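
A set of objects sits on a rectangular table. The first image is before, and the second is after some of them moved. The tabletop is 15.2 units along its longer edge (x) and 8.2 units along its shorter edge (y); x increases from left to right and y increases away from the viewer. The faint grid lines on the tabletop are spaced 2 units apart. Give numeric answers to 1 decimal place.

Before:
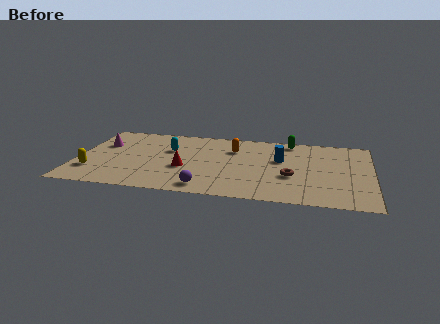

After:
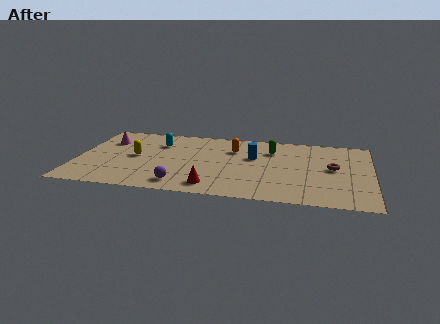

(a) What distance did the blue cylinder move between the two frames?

1.4

The blue cylinder was near (10.5, 5.0) before and (9.1, 5.1) after, so it travelled √(1.4² + 0.1²) ≈ 1.4 units.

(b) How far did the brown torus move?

2.5

From (11.1, 3.1) to (13.2, 4.4), the brown torus covered √(2.1² + 1.3²) ≈ 2.5 units.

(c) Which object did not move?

the orange capsule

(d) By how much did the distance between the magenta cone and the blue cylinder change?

-1.6

Before: roughly 9.3 units apart; after: 7.7. That's 1.6 units closer together.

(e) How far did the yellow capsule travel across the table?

2.9

The yellow capsule moved from about (0.9, 2.2) to (3.0, 4.2), a distance of √(2.1² + 2.0²) ≈ 2.9.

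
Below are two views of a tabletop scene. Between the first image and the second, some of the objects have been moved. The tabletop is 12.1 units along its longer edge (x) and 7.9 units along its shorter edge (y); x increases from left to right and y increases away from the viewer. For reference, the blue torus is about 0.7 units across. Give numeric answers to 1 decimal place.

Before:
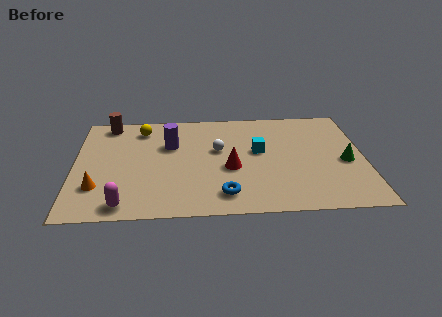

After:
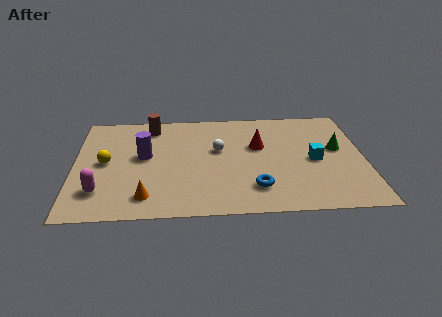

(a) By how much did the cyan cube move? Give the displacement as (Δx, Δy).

(2.3, -0.8)

From the two frames, the cyan cube sits at roughly (7.7, 4.5) before and (10.0, 3.7) after.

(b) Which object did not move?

the white sphere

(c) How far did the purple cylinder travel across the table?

1.4

From (4.0, 5.2) to (2.9, 4.4), the purple cylinder covered √(1.1² + 0.8²) ≈ 1.4 units.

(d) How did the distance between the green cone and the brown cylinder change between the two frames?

-2.4

The distance was about 10.5 in the first image and 8.1 in the second, so they moved 2.4 units closer together.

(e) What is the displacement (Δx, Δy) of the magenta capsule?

(-1.0, 1.0)

The magenta capsule was at about (2.1, 0.9) and moved to about (1.1, 1.9).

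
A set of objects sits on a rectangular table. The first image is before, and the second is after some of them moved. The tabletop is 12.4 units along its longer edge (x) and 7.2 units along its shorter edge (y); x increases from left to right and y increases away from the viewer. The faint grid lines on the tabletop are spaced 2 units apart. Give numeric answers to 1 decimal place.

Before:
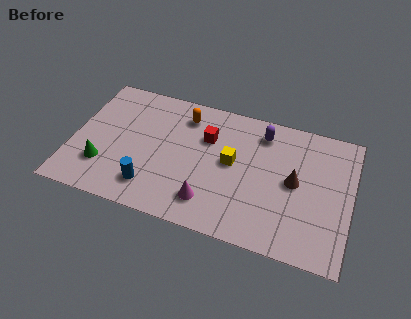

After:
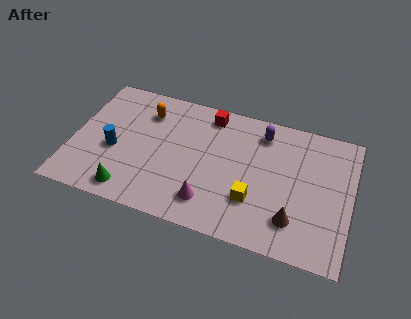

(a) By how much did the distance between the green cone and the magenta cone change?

-1.3

They were about 4.8 units apart before and 3.5 after — 1.3 units closer together.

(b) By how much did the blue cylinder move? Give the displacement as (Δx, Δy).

(-1.8, 1.5)

The blue cylinder started near (3.7, 1.5) and ended near (1.9, 3.0).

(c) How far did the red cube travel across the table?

1.3

From (5.9, 4.9) to (5.9, 6.2), the red cube covered √(0.0² + 1.3²) ≈ 1.3 units.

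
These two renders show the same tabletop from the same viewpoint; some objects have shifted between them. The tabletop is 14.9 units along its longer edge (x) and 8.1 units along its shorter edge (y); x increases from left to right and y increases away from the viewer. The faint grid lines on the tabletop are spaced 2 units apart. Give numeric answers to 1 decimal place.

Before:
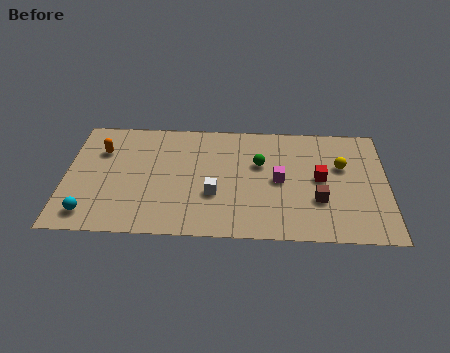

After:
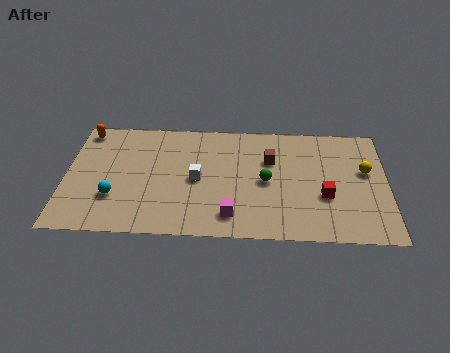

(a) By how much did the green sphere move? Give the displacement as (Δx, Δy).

(0.3, -1.2)

From the two frames, the green sphere sits at roughly (9.0, 5.1) before and (9.3, 3.9) after.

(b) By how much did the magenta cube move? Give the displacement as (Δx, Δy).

(-2.2, -2.5)

The magenta cube started near (9.9, 4.0) and ended near (7.7, 1.5).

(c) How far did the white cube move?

1.3

From (6.9, 2.9) to (6.1, 3.9), the white cube covered √(0.8² + 1.0²) ≈ 1.3 units.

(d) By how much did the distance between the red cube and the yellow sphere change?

+1.3

They were about 1.3 units apart before and 2.6 after — 1.3 units further apart.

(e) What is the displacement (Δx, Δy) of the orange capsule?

(-0.8, 1.4)

From the two frames, the orange capsule sits at roughly (1.6, 5.7) before and (0.8, 7.1) after.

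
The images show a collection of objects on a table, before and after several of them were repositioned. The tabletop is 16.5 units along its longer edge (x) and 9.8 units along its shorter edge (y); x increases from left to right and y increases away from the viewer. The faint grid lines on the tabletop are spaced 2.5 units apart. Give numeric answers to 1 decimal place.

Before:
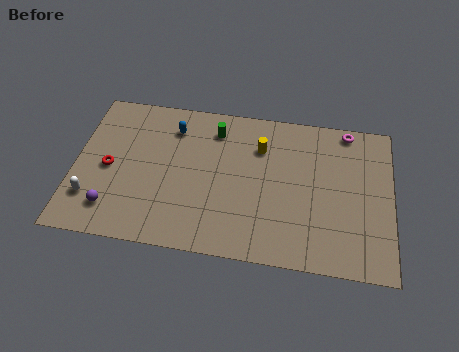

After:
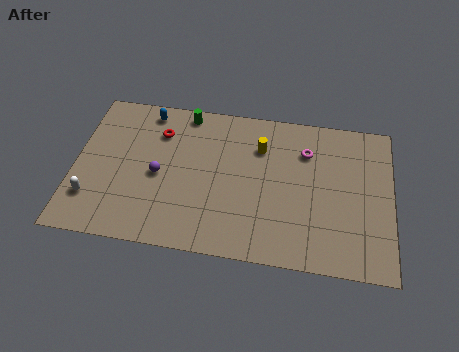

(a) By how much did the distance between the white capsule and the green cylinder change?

-0.4

They were about 8.2 units apart before and 7.8 after — 0.4 units closer together.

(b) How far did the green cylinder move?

1.8

The green cylinder moved from about (7.2, 7.9) to (5.6, 8.8), a distance of √(1.6² + 0.9²) ≈ 1.8.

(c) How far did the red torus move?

3.7

The red torus moved from about (1.8, 4.6) to (4.3, 7.3), a distance of √(2.5² + 2.7²) ≈ 3.7.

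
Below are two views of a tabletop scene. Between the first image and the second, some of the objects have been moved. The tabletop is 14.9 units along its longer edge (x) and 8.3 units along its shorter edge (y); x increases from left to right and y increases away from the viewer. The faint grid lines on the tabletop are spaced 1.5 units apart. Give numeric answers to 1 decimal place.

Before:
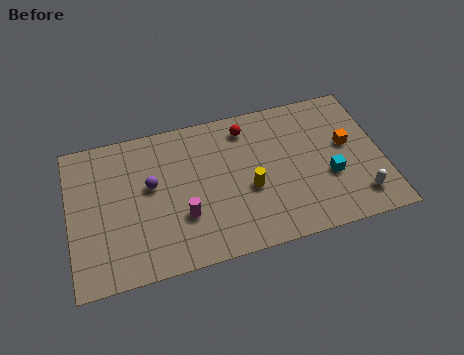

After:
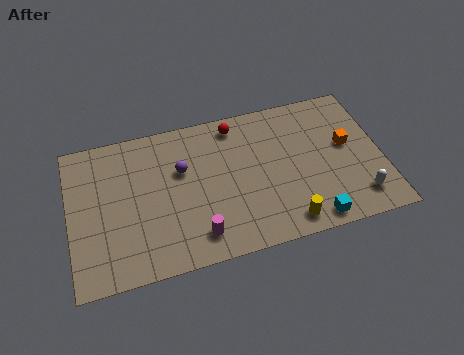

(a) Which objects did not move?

the white capsule and the orange cube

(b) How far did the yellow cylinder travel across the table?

2.8

From (8.5, 3.4) to (10.1, 1.1), the yellow cylinder covered √(1.6² + 2.3²) ≈ 2.8 units.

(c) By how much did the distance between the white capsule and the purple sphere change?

-1.2

The distance was about 10.2 in the first image and 9.0 in the second, so they moved 1.2 units closer together.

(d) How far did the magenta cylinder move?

1.3

The magenta cylinder was near (5.3, 2.7) before and (5.9, 1.5) after, so it travelled √(0.6² + 1.2²) ≈ 1.3 units.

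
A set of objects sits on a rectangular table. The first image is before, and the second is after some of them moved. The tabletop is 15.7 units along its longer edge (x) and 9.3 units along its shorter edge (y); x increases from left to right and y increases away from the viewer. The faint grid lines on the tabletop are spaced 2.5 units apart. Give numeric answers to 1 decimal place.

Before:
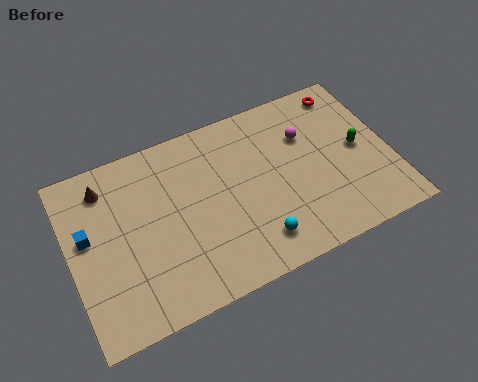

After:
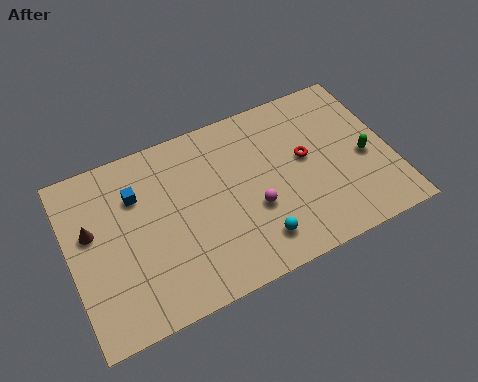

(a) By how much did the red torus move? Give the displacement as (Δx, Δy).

(-2.5, -2.9)

The red torus was at about (14.1, 8.1) and moved to about (11.6, 5.2).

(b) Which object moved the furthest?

the magenta sphere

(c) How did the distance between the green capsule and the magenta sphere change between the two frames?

+2.7

They were about 2.9 units apart before and 5.6 after — 2.7 units further apart.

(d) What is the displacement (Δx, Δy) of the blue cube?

(2.5, 1.2)

The blue cube started near (0.9, 5.4) and ended near (3.4, 6.6).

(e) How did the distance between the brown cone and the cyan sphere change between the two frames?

-0.4

They were about 8.9 units apart before and 8.5 after — 0.4 units closer together.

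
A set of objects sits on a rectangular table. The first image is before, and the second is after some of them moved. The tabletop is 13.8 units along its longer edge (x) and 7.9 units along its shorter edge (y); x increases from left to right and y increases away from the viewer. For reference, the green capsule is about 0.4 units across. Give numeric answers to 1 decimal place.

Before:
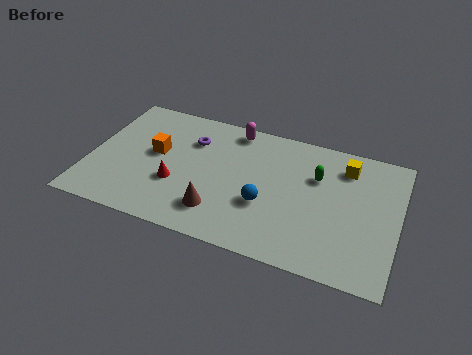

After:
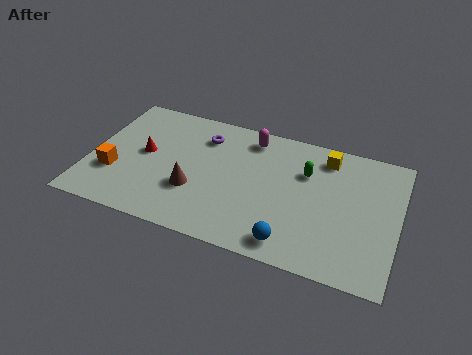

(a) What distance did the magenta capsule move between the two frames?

0.9

From (6.2, 7.0) to (7.0, 6.7), the magenta capsule covered √(0.8² + 0.3²) ≈ 0.9 units.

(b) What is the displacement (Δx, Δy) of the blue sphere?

(1.3, -1.8)

From the two frames, the blue sphere sits at roughly (8.0, 2.9) before and (9.3, 1.1) after.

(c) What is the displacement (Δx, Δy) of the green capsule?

(-0.5, 0.1)

The green capsule started near (10.1, 5.3) and ended near (9.6, 5.4).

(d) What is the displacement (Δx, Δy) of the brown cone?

(-1.2, 0.9)

The brown cone started near (6.0, 1.8) and ended near (4.8, 2.7).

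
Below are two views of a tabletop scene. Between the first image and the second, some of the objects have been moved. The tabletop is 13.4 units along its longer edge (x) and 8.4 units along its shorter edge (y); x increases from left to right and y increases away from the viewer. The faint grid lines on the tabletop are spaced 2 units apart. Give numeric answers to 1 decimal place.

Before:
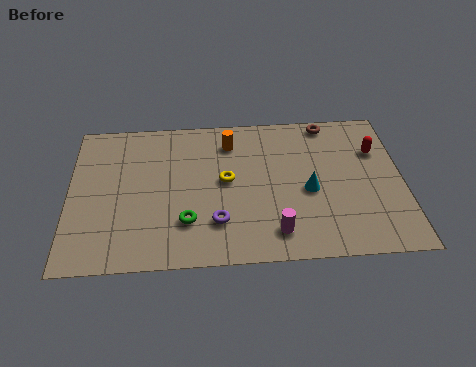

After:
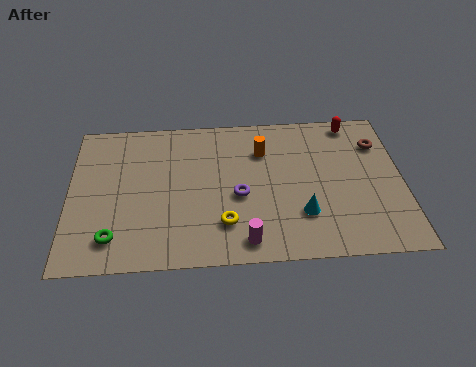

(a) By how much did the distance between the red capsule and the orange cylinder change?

-2.0

They were about 6.0 units apart before and 4.0 after — 2.0 units closer together.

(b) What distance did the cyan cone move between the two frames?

1.3

The cyan cone moved from about (9.6, 3.7) to (9.3, 2.4), a distance of √(0.3² + 1.3²) ≈ 1.3.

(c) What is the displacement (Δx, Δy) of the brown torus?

(2.0, -1.4)

From the two frames, the brown torus sits at roughly (10.5, 7.6) before and (12.5, 6.2) after.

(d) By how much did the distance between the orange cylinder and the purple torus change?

-1.8

Before: roughly 4.5 units apart; after: 2.7. That's 1.8 units closer together.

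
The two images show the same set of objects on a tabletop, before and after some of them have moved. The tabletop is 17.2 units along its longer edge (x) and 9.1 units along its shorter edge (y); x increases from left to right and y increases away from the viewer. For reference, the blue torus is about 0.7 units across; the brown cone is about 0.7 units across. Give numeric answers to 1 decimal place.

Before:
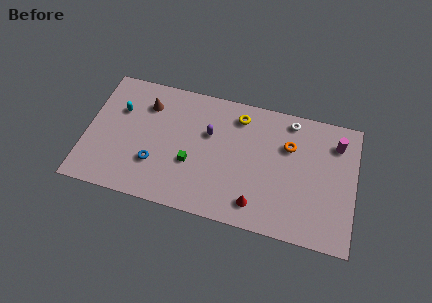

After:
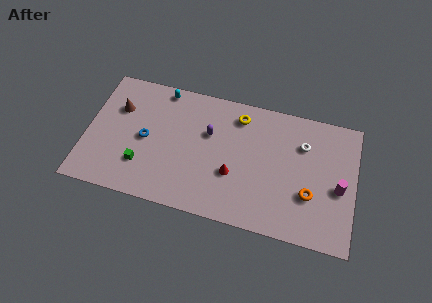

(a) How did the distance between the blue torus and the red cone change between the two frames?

-0.9

The distance was about 6.7 in the first image and 5.8 in the second, so they moved 0.9 units closer together.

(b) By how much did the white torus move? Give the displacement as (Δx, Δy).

(0.9, -1.5)

The white torus was at about (12.9, 8.0) and moved to about (13.8, 6.5).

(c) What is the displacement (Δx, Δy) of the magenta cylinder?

(0.3, -3.1)

The magenta cylinder started near (15.9, 7.1) and ended near (16.2, 4.0).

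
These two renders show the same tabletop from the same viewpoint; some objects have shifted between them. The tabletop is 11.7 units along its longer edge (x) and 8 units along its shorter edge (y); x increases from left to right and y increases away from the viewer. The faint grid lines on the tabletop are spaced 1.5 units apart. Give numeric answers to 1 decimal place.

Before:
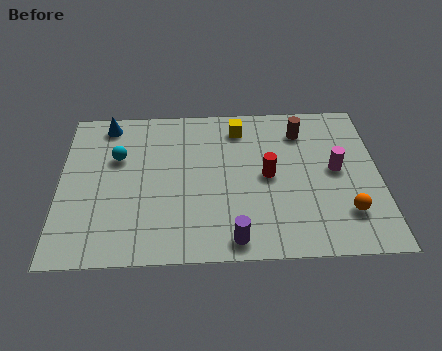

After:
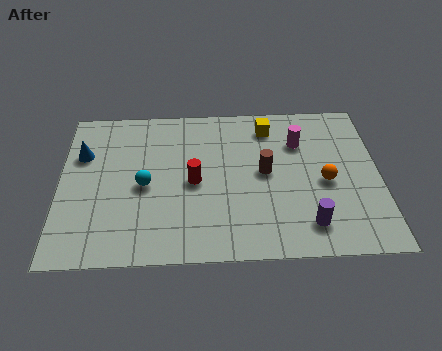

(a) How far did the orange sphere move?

1.7

From (10.4, 2.0) to (9.7, 3.6), the orange sphere covered √(0.7² + 1.6²) ≈ 1.7 units.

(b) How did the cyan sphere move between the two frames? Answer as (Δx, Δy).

(1.0, -1.5)

The cyan sphere was at about (2.1, 5.2) and moved to about (3.1, 3.7).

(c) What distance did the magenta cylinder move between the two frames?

2.0

The magenta cylinder was near (10.1, 4.2) before and (8.8, 5.7) after, so it travelled √(1.3² + 1.5²) ≈ 2.0 units.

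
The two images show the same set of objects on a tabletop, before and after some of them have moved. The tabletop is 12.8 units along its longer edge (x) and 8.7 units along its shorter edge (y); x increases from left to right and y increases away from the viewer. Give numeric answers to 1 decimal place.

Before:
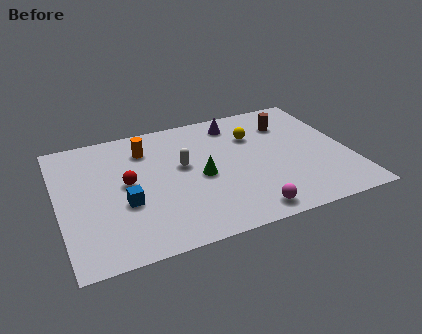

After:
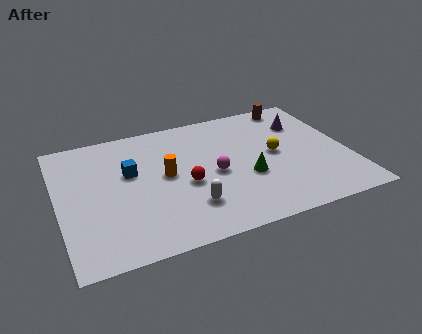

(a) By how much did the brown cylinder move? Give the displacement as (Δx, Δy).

(0.5, 1.3)

The brown cylinder started near (10.4, 6.5) and ended near (10.9, 7.8).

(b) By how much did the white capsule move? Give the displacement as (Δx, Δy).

(0.0, -2.8)

The white capsule started near (5.5, 5.0) and ended near (5.5, 2.2).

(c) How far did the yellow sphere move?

1.8

The yellow sphere moved from about (8.8, 6.1) to (9.6, 4.5), a distance of √(0.8² + 1.6²) ≈ 1.8.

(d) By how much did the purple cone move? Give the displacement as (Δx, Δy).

(3.0, -1.0)

The purple cone started near (8.1, 7.3) and ended near (11.1, 6.3).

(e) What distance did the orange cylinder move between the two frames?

2.2

The orange cylinder moved from about (4.0, 6.7) to (4.7, 4.6), a distance of √(0.7² + 2.1²) ≈ 2.2.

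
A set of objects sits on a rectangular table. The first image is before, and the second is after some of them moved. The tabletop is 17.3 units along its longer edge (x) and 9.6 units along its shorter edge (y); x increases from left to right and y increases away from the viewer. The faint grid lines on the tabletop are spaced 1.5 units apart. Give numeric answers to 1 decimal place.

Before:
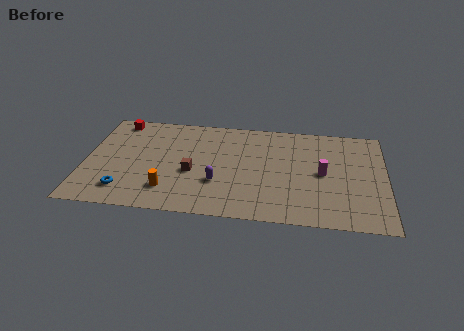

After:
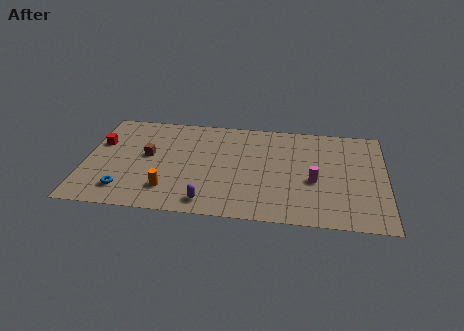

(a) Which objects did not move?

the blue torus and the orange cylinder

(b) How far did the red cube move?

2.5

The red cube was near (1.7, 8.5) before and (0.8, 6.2) after, so it travelled √(0.9² + 2.3²) ≈ 2.5 units.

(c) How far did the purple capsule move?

2.0

From (7.7, 3.2) to (7.2, 1.3), the purple capsule covered √(0.5² + 1.9²) ≈ 2.0 units.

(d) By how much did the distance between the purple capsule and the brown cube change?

+3.7

They were about 1.7 units apart before and 5.4 after — 3.7 units further apart.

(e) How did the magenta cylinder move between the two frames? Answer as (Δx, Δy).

(-0.5, -0.8)

The magenta cylinder started near (13.7, 4.8) and ended near (13.2, 4.0).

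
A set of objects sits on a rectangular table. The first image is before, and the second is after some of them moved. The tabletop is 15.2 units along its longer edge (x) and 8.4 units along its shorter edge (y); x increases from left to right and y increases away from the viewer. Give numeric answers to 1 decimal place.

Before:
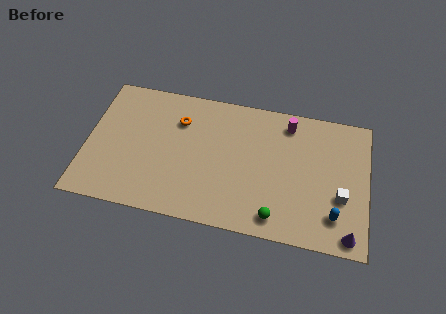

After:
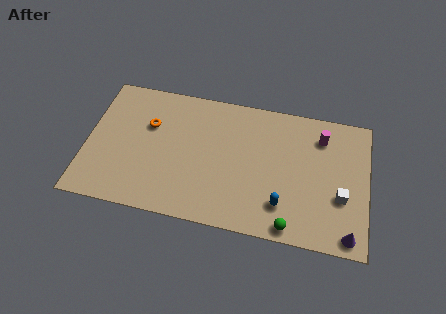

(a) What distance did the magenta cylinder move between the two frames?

1.9

The magenta cylinder was near (10.8, 7.1) before and (12.6, 6.6) after, so it travelled √(1.8² + 0.5²) ≈ 1.9 units.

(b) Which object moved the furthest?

the blue capsule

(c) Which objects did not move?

the purple cone and the white cube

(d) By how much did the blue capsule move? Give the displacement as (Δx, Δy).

(-2.8, 0.1)

From the two frames, the blue capsule sits at roughly (13.5, 1.9) before and (10.7, 2.0) after.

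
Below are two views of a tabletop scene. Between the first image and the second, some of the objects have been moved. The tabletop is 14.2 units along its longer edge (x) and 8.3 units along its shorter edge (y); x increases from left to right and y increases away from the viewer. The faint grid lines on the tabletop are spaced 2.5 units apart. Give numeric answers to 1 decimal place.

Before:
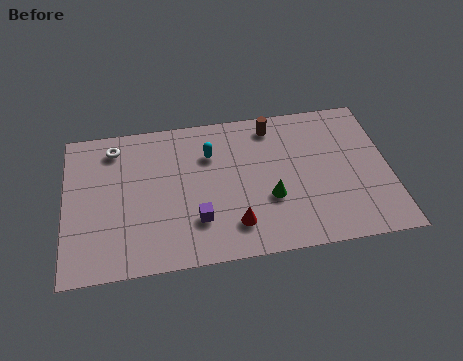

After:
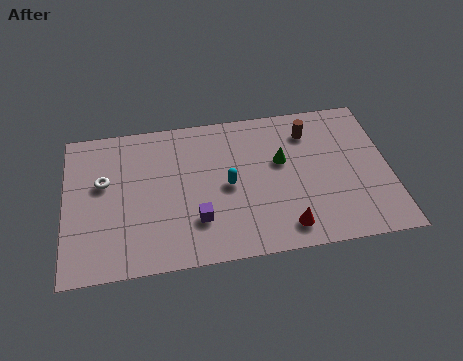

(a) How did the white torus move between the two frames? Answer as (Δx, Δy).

(-0.5, -1.9)

The white torus started near (2.2, 6.9) and ended near (1.7, 5.0).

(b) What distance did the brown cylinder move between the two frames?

1.7

The brown cylinder moved from about (9.2, 7.1) to (10.8, 6.5), a distance of √(1.6² + 0.6²) ≈ 1.7.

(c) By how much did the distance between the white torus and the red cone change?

+1.4

Before: roughly 7.2 units apart; after: 8.6. That's 1.4 units further apart.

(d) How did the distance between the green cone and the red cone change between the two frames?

+1.7

Before: roughly 2.0 units apart; after: 3.7. That's 1.7 units further apart.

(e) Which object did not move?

the purple cube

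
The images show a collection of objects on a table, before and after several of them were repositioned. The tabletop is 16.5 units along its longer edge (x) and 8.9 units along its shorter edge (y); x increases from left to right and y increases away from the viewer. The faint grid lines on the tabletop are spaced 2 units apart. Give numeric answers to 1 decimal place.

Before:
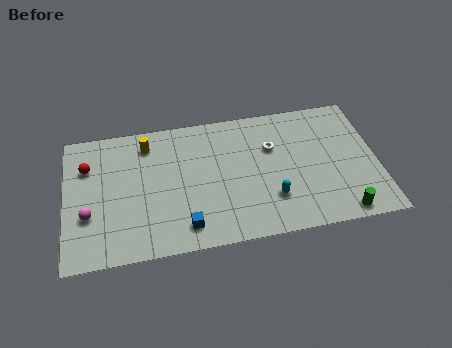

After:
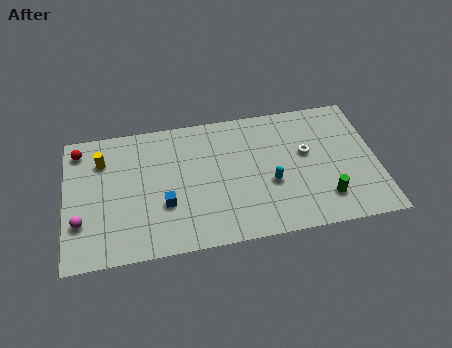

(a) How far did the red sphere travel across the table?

1.3

The red sphere moved from about (1.2, 6.3) to (0.8, 7.5), a distance of √(0.4² + 1.2²) ≈ 1.3.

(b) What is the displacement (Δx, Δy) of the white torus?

(1.8, -0.7)

The white torus was at about (11.0, 5.9) and moved to about (12.8, 5.2).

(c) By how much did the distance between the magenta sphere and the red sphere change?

+1.6

The distance was about 3.2 in the first image and 4.8 in the second, so they moved 1.6 units further apart.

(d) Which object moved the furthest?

the yellow cylinder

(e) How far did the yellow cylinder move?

2.5

From (4.4, 7.3) to (2.0, 6.6), the yellow cylinder covered √(2.4² + 0.7²) ≈ 2.5 units.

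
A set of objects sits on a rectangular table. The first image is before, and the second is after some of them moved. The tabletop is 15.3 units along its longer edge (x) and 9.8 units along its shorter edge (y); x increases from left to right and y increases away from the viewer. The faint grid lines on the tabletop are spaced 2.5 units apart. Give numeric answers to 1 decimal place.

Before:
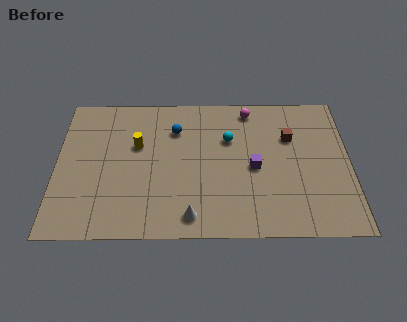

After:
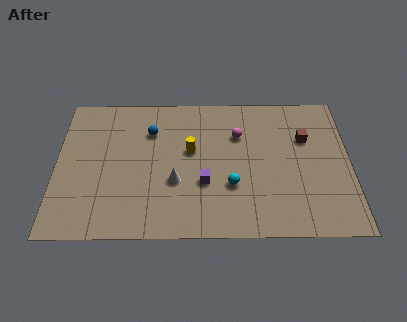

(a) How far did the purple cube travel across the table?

2.8

From (10.3, 4.5) to (7.7, 3.5), the purple cube covered √(2.6² + 1.0²) ≈ 2.8 units.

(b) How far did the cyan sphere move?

3.2

The cyan sphere moved from about (9.0, 6.5) to (9.1, 3.3), a distance of √(0.1² + 3.2²) ≈ 3.2.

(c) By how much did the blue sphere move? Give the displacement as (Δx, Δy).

(-1.3, -0.1)

The blue sphere was at about (6.2, 7.2) and moved to about (4.9, 7.1).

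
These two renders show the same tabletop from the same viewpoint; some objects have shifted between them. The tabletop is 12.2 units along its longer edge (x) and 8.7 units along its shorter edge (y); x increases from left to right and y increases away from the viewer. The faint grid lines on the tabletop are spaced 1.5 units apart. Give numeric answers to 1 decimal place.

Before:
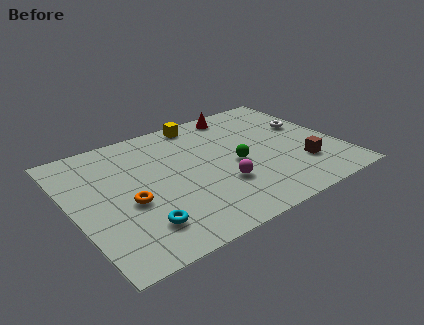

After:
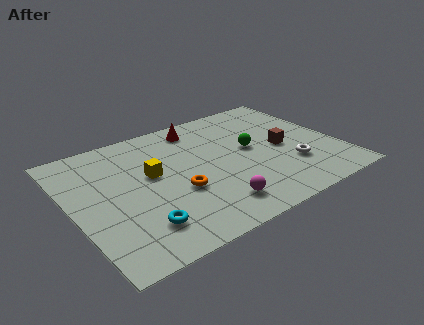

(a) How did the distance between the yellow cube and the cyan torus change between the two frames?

-3.8

The distance was about 7.1 in the first image and 3.3 in the second, so they moved 3.8 units closer together.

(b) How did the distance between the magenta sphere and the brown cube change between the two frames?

+0.8

The distance was about 3.7 in the first image and 4.5 in the second, so they moved 0.8 units further apart.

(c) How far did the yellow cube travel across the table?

4.0

The yellow cube was near (6.5, 7.8) before and (3.7, 5.0) after, so it travelled √(2.8² + 2.8²) ≈ 4.0 units.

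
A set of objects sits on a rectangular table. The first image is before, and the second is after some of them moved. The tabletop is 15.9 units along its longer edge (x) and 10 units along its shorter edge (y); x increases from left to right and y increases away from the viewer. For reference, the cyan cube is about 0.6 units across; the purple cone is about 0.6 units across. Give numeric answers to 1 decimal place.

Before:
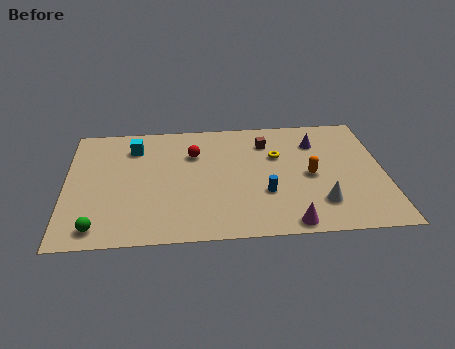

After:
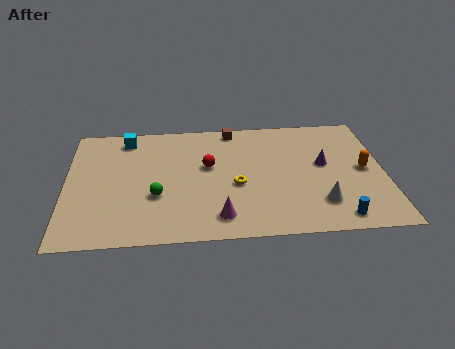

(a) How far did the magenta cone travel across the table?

3.5

From (11.0, 0.9) to (7.6, 1.7), the magenta cone covered √(3.4² + 0.8²) ≈ 3.5 units.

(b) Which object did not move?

the white cone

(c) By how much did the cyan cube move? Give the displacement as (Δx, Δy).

(-0.4, 0.8)

The cyan cube started near (3.4, 7.8) and ended near (3.0, 8.6).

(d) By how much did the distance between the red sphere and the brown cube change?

-0.4

The distance was about 3.8 in the first image and 3.4 in the second, so they moved 0.4 units closer together.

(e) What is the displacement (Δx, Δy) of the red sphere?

(0.7, -1.1)

The red sphere was at about (6.4, 7.0) and moved to about (7.1, 5.9).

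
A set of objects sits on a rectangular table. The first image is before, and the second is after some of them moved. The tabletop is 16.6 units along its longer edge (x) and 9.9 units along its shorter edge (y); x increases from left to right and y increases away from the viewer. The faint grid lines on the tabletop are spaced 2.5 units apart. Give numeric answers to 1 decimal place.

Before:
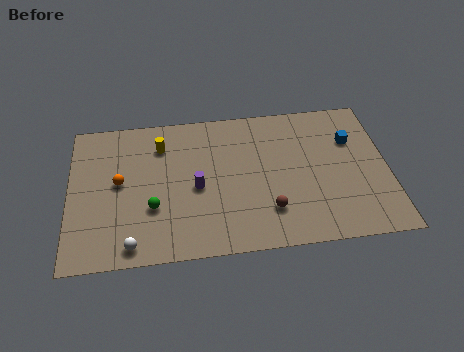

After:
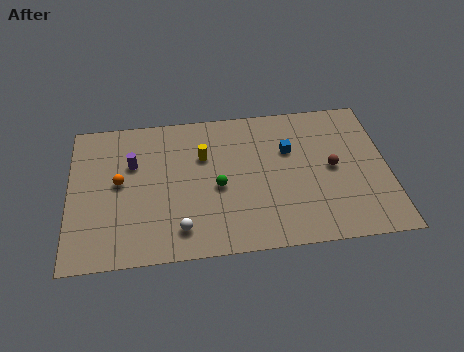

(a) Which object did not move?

the orange sphere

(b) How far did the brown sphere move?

4.2

The brown sphere was near (10.3, 2.5) before and (13.7, 5.0) after, so it travelled √(3.4² + 2.5²) ≈ 4.2 units.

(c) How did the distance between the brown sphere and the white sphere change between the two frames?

+1.4

They were about 7.2 units apart before and 8.6 after — 1.4 units further apart.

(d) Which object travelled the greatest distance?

the brown sphere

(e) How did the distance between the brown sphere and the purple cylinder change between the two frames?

+6.3

Before: roughly 4.2 units apart; after: 10.5. That's 6.3 units further apart.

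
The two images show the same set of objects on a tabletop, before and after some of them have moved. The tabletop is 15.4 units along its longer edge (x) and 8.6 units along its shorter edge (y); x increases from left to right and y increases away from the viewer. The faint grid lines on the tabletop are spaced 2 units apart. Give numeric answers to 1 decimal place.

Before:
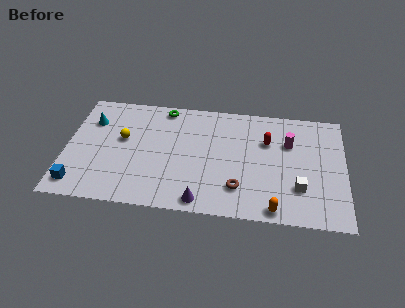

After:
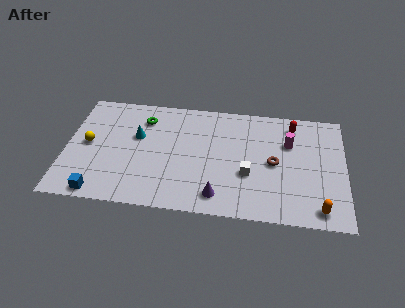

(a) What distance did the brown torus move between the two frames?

2.8

The brown torus was near (9.6, 2.1) before and (11.5, 4.2) after, so it travelled √(1.9² + 2.1²) ≈ 2.8 units.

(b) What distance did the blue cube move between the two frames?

1.3

From (0.8, 1.3) to (2.0, 0.8), the blue cube covered √(1.2² + 0.5²) ≈ 1.3 units.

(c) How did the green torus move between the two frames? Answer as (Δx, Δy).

(-1.1, -1.0)

From the two frames, the green torus sits at roughly (5.3, 7.7) before and (4.2, 6.7) after.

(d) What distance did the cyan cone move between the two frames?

2.8

The cyan cone moved from about (1.3, 6.2) to (3.9, 5.3), a distance of √(2.6² + 0.9²) ≈ 2.8.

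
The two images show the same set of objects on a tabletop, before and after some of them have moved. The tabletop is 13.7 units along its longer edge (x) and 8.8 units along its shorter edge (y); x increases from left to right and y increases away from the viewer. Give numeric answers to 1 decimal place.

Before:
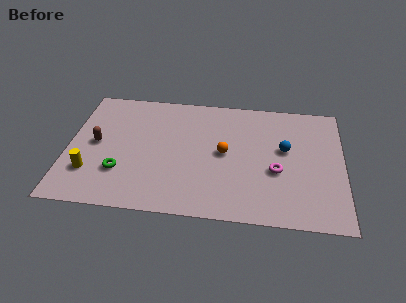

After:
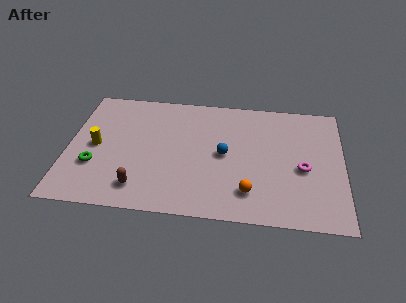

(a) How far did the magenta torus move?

1.3

From (10.4, 3.5) to (11.7, 3.8), the magenta torus covered √(1.3² + 0.3²) ≈ 1.3 units.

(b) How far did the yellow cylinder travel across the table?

1.9

The yellow cylinder moved from about (1.2, 2.4) to (1.4, 4.3), a distance of √(0.2² + 1.9²) ≈ 1.9.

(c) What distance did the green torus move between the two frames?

1.3

The green torus was near (2.7, 2.6) before and (1.4, 2.9) after, so it travelled √(1.3² + 0.3²) ≈ 1.3 units.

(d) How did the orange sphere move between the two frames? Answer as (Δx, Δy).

(1.3, -2.6)

From the two frames, the orange sphere sits at roughly (7.8, 4.5) before and (9.1, 1.9) after.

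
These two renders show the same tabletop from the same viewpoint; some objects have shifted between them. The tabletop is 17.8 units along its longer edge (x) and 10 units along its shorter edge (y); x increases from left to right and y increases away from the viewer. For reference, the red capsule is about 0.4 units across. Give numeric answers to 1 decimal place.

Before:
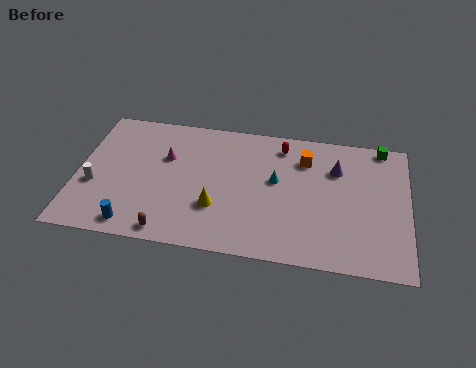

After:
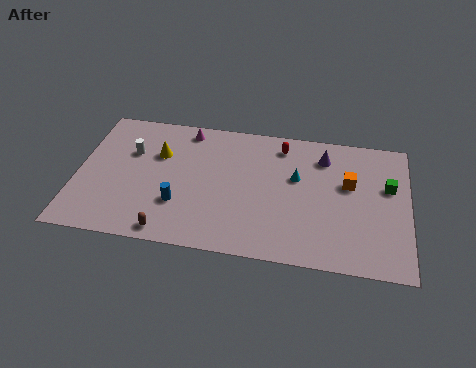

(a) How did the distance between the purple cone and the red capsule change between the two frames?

-0.9

They were about 3.3 units apart before and 2.4 after — 0.9 units closer together.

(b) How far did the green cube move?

3.0

The green cube was near (16.3, 9.2) before and (16.7, 6.2) after, so it travelled √(0.4² + 3.0²) ≈ 3.0 units.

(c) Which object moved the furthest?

the yellow cone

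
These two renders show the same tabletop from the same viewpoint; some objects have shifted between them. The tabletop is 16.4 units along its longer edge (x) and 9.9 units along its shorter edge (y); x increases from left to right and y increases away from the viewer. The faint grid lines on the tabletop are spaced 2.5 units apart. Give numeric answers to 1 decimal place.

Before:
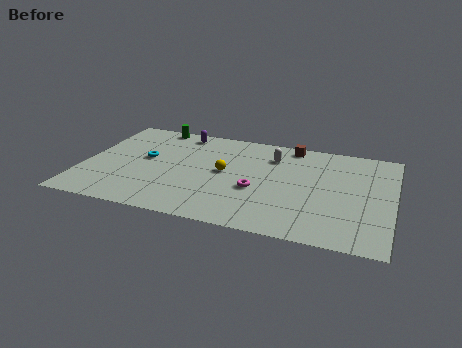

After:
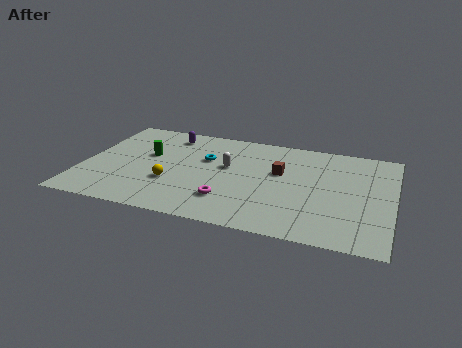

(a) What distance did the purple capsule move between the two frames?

0.7

The purple capsule was near (4.8, 8.7) before and (4.2, 8.3) after, so it travelled √(0.6² + 0.4²) ≈ 0.7 units.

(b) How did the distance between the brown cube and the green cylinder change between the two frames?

-0.4

They were about 7.5 units apart before and 7.1 after — 0.4 units closer together.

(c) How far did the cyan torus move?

3.3

The cyan torus moved from about (3.2, 5.5) to (6.4, 6.3), a distance of √(3.2² + 0.8²) ≈ 3.3.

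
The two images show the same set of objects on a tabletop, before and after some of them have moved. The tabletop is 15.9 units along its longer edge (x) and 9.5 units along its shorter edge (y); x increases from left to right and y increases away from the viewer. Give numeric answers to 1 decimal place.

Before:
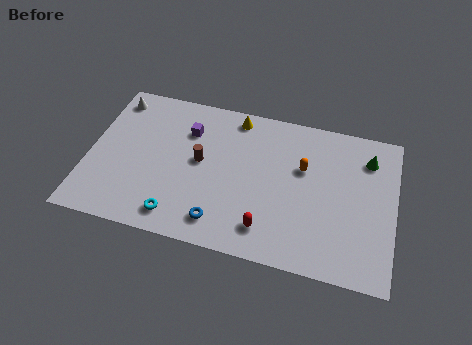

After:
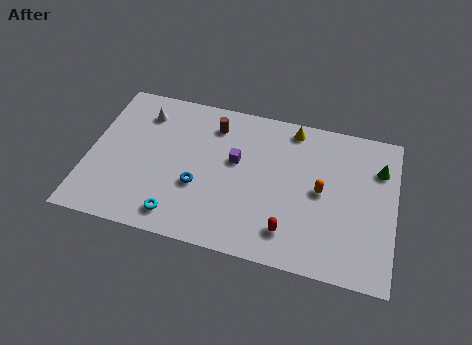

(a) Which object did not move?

the cyan torus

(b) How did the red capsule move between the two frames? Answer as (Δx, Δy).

(1.1, 0.1)

The red capsule started near (9.5, 1.8) and ended near (10.6, 1.9).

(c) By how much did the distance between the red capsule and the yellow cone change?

-0.4

Before: roughly 6.9 units apart; after: 6.5. That's 0.4 units closer together.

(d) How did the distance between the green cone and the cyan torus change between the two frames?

+0.3

They were about 11.2 units apart before and 11.5 after — 0.3 units further apart.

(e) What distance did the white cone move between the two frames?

1.7

From (1.0, 8.1) to (2.6, 7.5), the white cone covered √(1.6² + 0.6²) ≈ 1.7 units.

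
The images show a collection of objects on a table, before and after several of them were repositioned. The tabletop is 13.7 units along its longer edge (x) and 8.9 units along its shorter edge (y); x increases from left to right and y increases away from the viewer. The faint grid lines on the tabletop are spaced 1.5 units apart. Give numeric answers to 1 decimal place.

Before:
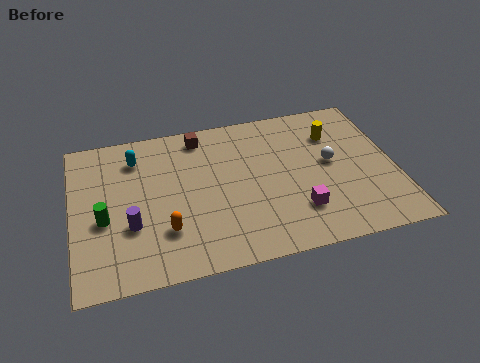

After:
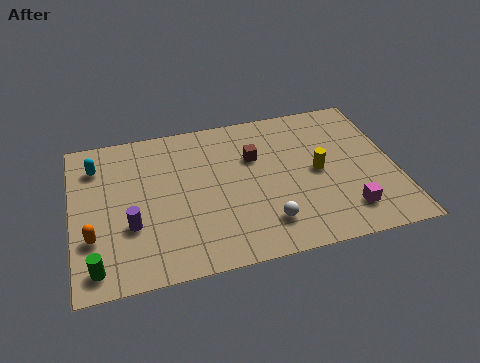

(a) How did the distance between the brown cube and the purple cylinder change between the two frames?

+0.5

They were about 5.6 units apart before and 6.1 after — 0.5 units further apart.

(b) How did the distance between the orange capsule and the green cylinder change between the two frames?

-1.2

The distance was about 2.8 in the first image and 1.6 in the second, so they moved 1.2 units closer together.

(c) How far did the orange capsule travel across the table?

3.0

From (3.8, 2.5) to (0.8, 2.8), the orange capsule covered √(3.0² + 0.3²) ≈ 3.0 units.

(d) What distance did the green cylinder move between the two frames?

2.5

The green cylinder was near (1.3, 3.7) before and (0.9, 1.2) after, so it travelled √(0.4² + 2.5²) ≈ 2.5 units.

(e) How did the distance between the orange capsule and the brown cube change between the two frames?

+2.2

They were about 5.5 units apart before and 7.7 after — 2.2 units further apart.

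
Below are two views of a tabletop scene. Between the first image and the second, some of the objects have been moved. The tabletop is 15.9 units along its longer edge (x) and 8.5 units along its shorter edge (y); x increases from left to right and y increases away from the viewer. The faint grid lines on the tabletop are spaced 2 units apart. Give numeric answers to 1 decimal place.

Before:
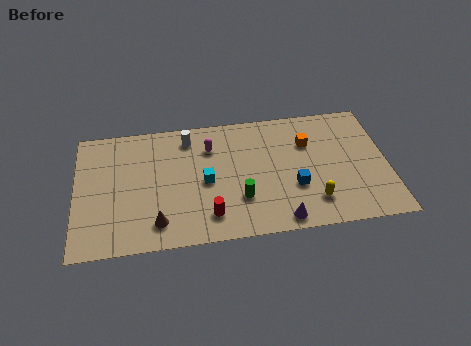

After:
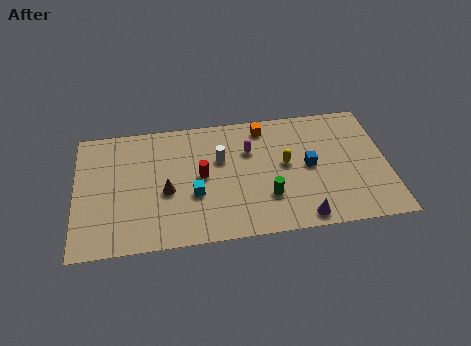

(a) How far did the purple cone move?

1.1

The purple cone was near (10.3, 0.9) before and (11.4, 0.9) after, so it travelled √(1.1² + 0.0²) ≈ 1.1 units.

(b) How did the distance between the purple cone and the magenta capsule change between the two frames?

-0.9

The distance was about 6.4 in the first image and 5.5 in the second, so they moved 0.9 units closer together.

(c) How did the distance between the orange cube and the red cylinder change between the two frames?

-2.3

They were about 6.7 units apart before and 4.4 after — 2.3 units closer together.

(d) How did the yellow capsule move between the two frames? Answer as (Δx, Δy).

(-1.3, 2.7)

The yellow capsule was at about (12.0, 1.9) and moved to about (10.7, 4.6).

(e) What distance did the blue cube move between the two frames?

1.5

The blue cube was near (11.1, 3.0) before and (11.9, 4.3) after, so it travelled √(0.8² + 1.3²) ≈ 1.5 units.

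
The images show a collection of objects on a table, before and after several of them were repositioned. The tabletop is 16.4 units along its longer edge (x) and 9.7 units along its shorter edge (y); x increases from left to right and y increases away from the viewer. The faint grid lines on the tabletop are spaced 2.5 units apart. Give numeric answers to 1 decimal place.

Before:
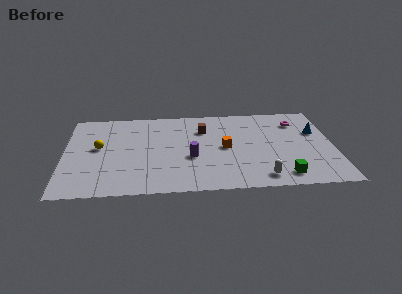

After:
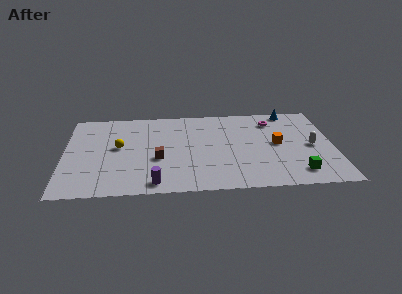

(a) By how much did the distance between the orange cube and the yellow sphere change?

+2.0

They were about 7.7 units apart before and 9.7 after — 2.0 units further apart.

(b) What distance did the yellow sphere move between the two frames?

1.2

The yellow sphere moved from about (2.1, 5.3) to (3.3, 5.3), a distance of √(1.2² + 0.0²) ≈ 1.2.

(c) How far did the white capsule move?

4.6

The white capsule was near (11.9, 1.3) before and (15.1, 4.6) after, so it travelled √(3.2² + 3.3²) ≈ 4.6 units.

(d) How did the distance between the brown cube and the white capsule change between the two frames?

+2.8

Before: roughly 6.6 units apart; after: 9.4. That's 2.8 units further apart.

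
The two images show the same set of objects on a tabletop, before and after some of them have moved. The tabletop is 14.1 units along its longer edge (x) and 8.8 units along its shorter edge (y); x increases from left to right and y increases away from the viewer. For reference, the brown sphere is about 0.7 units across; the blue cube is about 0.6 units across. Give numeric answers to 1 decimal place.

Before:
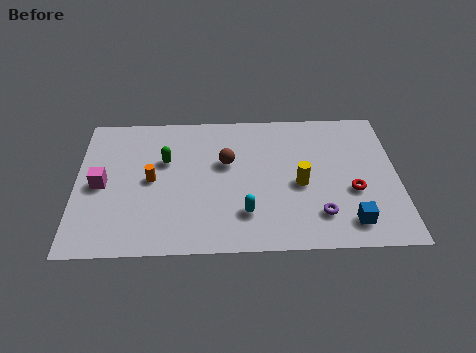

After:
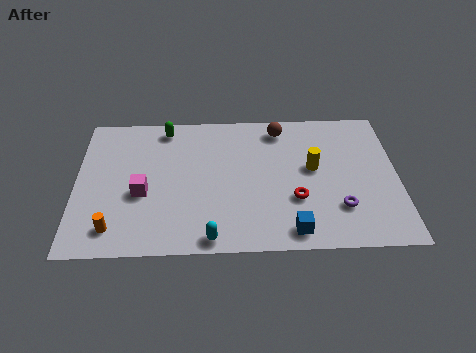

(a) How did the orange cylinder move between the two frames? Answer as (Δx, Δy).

(-1.6, -2.9)

The orange cylinder started near (3.3, 4.4) and ended near (1.7, 1.5).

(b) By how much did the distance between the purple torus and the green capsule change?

+1.7

The distance was about 7.6 in the first image and 9.3 in the second, so they moved 1.7 units further apart.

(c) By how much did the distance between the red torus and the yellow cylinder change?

-0.3

Before: roughly 2.4 units apart; after: 2.1. That's 0.3 units closer together.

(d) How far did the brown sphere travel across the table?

3.2

The brown sphere was near (6.6, 5.4) before and (9.0, 7.5) after, so it travelled √(2.4² + 2.1²) ≈ 3.2 units.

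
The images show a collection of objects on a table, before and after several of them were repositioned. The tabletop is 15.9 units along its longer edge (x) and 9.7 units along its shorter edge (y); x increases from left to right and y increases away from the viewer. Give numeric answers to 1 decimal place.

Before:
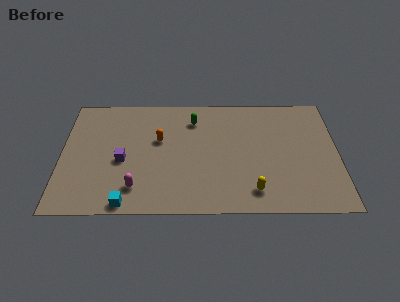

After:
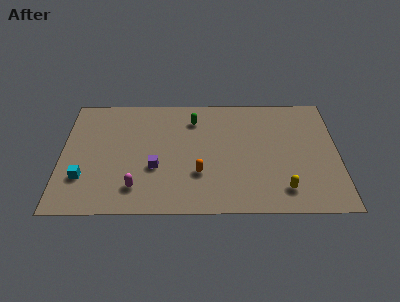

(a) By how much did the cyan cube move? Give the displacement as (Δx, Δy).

(-2.5, 2.0)

The cyan cube was at about (3.8, 0.8) and moved to about (1.3, 2.8).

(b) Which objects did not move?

the green capsule and the magenta capsule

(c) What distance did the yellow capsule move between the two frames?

1.7

From (11.0, 1.7) to (12.7, 1.8), the yellow capsule covered √(1.7² + 0.1²) ≈ 1.7 units.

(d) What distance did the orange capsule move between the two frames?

3.6

The orange capsule moved from about (5.6, 5.9) to (7.9, 3.1), a distance of √(2.3² + 2.8²) ≈ 3.6.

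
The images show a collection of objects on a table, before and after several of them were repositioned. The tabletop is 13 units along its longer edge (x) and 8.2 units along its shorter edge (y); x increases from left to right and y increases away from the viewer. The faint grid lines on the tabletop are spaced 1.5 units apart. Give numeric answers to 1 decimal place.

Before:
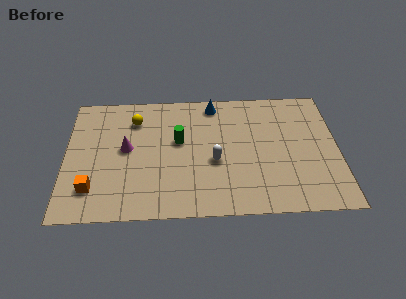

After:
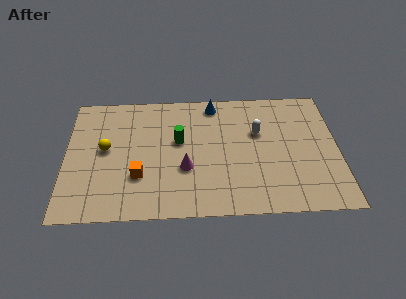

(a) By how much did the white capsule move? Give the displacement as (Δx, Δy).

(2.1, 1.8)

The white capsule was at about (7.1, 3.4) and moved to about (9.2, 5.2).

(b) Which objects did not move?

the green cylinder and the blue cone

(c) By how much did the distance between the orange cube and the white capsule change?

+0.3

They were about 6.0 units apart before and 6.3 after — 0.3 units further apart.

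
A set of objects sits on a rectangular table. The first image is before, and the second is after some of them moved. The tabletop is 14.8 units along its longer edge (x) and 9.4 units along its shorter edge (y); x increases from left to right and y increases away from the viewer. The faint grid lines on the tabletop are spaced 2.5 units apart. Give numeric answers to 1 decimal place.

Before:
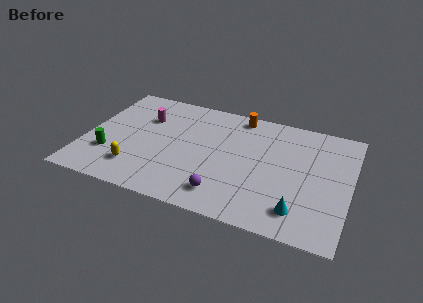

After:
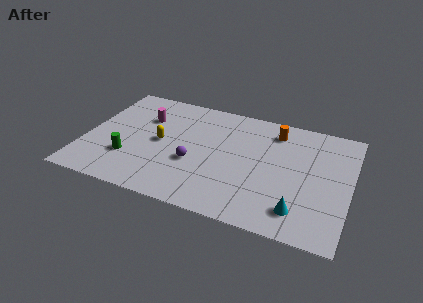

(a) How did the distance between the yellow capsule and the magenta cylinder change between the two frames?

-2.3

They were about 4.4 units apart before and 2.1 after — 2.3 units closer together.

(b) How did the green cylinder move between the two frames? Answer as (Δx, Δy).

(1.1, 0.0)

From the two frames, the green cylinder sits at roughly (1.5, 2.8) before and (2.6, 2.8) after.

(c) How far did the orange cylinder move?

2.2

The orange cylinder moved from about (8.3, 8.4) to (10.4, 7.7), a distance of √(2.1² + 0.7²) ≈ 2.2.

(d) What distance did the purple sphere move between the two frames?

2.7

The purple sphere was near (8.1, 1.7) before and (6.2, 3.6) after, so it travelled √(1.9² + 1.9²) ≈ 2.7 units.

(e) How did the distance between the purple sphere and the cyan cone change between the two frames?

+2.2

The distance was about 4.1 in the first image and 6.3 in the second, so they moved 2.2 units further apart.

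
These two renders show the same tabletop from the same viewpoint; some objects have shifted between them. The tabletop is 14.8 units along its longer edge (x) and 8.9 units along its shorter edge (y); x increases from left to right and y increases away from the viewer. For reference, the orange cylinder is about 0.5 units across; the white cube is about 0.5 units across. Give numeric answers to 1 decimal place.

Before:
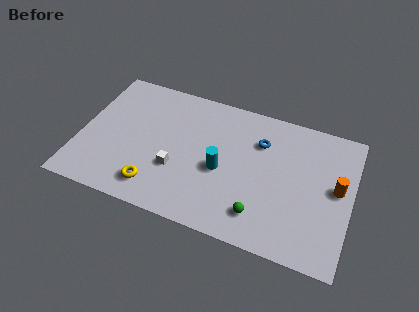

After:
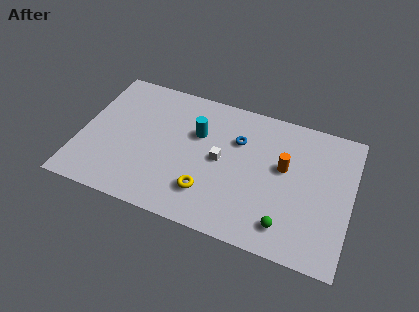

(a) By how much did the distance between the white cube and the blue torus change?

-3.6

Before: roughly 5.4 units apart; after: 1.8. That's 3.6 units closer together.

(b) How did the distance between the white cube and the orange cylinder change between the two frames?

-5.3

The distance was about 8.8 in the first image and 3.5 in the second, so they moved 5.3 units closer together.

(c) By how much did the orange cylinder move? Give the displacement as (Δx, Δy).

(-2.9, 0.4)

The orange cylinder was at about (14.0, 4.8) and moved to about (11.1, 5.2).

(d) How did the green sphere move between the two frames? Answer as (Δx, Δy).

(1.4, -0.2)

From the two frames, the green sphere sits at roughly (10.1, 1.8) before and (11.5, 1.6) after.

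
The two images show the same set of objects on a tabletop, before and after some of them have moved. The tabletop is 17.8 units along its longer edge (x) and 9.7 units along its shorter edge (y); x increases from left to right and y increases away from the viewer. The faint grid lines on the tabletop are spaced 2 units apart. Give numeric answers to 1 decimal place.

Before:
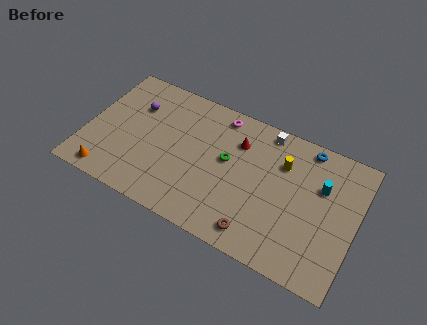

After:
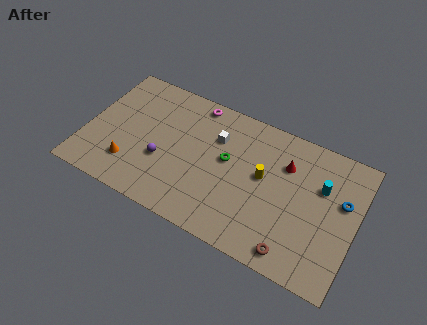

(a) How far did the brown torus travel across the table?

2.4

The brown torus moved from about (11.8, 1.4) to (14.2, 1.2), a distance of √(2.4² + 0.2²) ≈ 2.4.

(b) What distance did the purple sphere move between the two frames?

3.9

The purple sphere was near (2.9, 6.8) before and (5.2, 3.6) after, so it travelled √(2.3² + 3.2²) ≈ 3.9 units.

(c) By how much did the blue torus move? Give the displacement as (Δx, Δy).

(2.6, -2.7)

From the two frames, the blue torus sits at roughly (14.2, 8.7) before and (16.8, 6.0) after.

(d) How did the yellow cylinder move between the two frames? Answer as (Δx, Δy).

(-1.1, -1.5)

From the two frames, the yellow cylinder sits at roughly (12.8, 6.9) before and (11.7, 5.4) after.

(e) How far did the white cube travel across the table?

3.6

The white cube was near (11.5, 8.7) before and (8.4, 6.8) after, so it travelled √(3.1² + 1.9²) ≈ 3.6 units.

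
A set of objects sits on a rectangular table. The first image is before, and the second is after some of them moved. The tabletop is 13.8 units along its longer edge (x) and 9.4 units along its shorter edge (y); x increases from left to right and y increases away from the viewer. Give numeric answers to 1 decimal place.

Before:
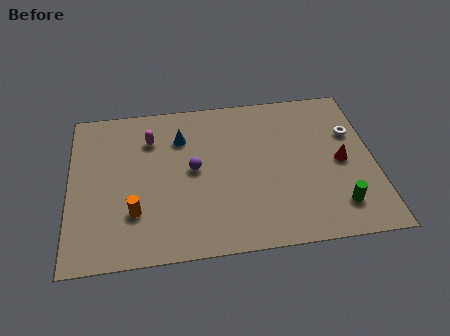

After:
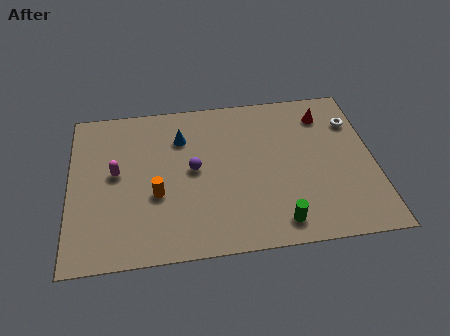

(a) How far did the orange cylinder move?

1.3

From (2.9, 2.7) to (3.9, 3.6), the orange cylinder covered √(1.0² + 0.9²) ≈ 1.3 units.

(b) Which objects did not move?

the purple sphere and the blue cone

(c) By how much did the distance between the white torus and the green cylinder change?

+2.3

Before: roughly 4.4 units apart; after: 6.7. That's 2.3 units further apart.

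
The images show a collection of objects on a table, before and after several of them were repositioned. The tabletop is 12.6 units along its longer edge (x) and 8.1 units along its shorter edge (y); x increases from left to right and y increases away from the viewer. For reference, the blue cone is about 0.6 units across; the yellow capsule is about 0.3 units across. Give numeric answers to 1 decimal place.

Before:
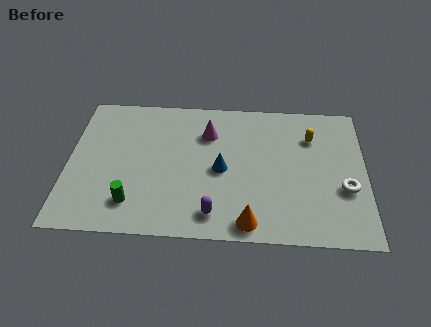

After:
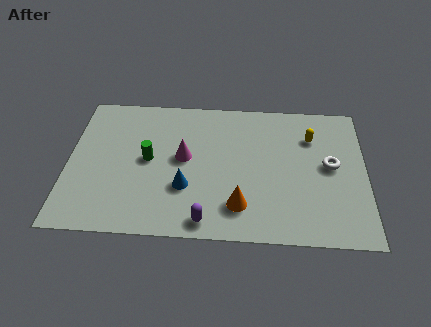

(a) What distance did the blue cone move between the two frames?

1.9

The blue cone moved from about (6.5, 3.8) to (5.0, 2.7), a distance of √(1.5² + 1.1²) ≈ 1.9.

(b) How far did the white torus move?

1.4

The white torus was near (11.7, 3.0) before and (11.1, 4.3) after, so it travelled √(0.6² + 1.3²) ≈ 1.4 units.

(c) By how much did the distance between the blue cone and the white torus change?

+1.0

Before: roughly 5.3 units apart; after: 6.3. That's 1.0 units further apart.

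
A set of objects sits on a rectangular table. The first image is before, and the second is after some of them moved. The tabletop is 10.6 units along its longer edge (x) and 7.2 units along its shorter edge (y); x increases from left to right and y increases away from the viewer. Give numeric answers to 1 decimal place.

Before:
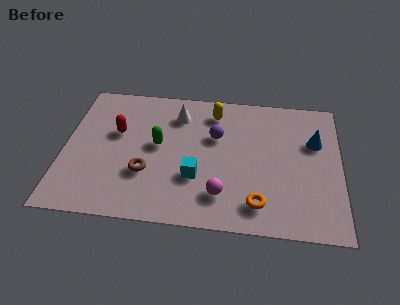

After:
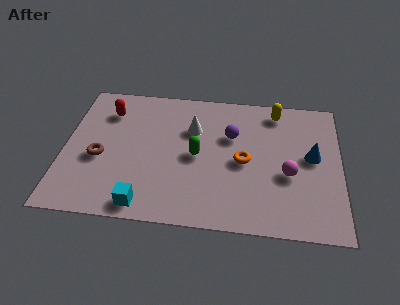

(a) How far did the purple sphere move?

0.6

The purple sphere was near (5.8, 4.6) before and (6.4, 4.7) after, so it travelled √(0.6² + 0.1²) ≈ 0.6 units.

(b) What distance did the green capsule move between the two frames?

1.6

From (3.6, 3.9) to (5.1, 3.5), the green capsule covered √(1.5² + 0.4²) ≈ 1.6 units.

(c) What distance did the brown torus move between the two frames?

1.9

From (3.2, 2.4) to (1.4, 3.0), the brown torus covered √(1.8² + 0.6²) ≈ 1.9 units.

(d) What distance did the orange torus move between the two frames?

2.2

The orange torus was near (7.5, 1.3) before and (6.9, 3.4) after, so it travelled √(0.6² + 2.1²) ≈ 2.2 units.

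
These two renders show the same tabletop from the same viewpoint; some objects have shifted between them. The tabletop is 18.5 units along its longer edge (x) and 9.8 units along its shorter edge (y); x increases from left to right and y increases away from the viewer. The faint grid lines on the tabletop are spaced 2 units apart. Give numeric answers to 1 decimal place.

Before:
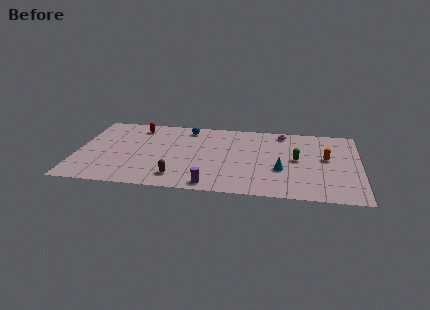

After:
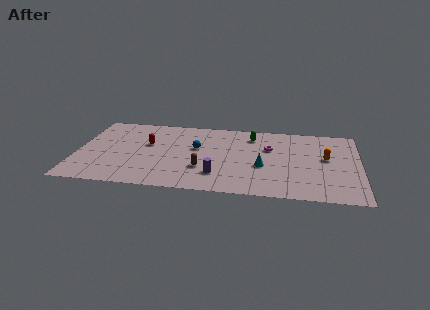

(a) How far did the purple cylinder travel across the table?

1.5

The purple cylinder was near (8.9, 1.0) before and (9.3, 2.4) after, so it travelled √(0.4² + 1.4²) ≈ 1.5 units.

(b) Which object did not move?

the orange capsule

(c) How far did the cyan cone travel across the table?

1.2

From (13.4, 3.6) to (12.2, 3.9), the cyan cone covered √(1.2² + 0.3²) ≈ 1.2 units.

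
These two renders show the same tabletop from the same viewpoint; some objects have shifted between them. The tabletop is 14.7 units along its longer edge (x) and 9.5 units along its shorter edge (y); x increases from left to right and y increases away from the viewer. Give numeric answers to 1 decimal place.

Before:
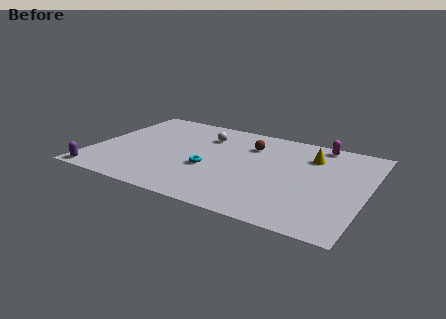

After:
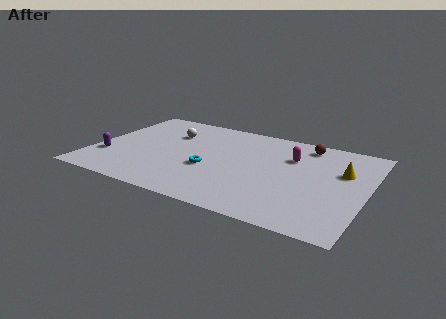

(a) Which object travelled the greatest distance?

the brown sphere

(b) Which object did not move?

the cyan torus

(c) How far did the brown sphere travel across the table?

3.1

From (8.2, 7.0) to (11.1, 8.2), the brown sphere covered √(2.9² + 1.2²) ≈ 3.1 units.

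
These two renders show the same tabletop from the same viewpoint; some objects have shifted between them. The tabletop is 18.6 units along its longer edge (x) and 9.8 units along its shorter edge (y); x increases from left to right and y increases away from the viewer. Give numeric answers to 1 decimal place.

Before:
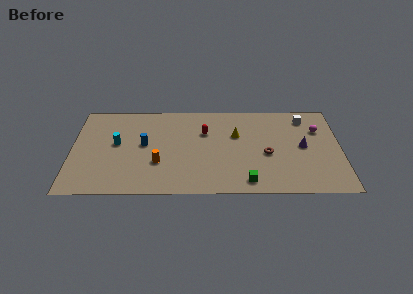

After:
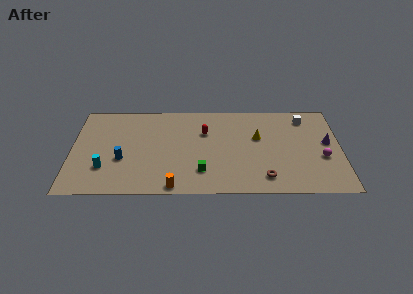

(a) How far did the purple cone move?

1.7

From (16.0, 5.0) to (17.7, 5.4), the purple cone covered √(1.7² + 0.4²) ≈ 1.7 units.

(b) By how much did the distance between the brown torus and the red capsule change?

+1.5

Before: roughly 4.9 units apart; after: 6.4. That's 1.5 units further apart.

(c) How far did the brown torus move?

2.5

From (13.5, 4.2) to (13.3, 1.7), the brown torus covered √(0.2² + 2.5²) ≈ 2.5 units.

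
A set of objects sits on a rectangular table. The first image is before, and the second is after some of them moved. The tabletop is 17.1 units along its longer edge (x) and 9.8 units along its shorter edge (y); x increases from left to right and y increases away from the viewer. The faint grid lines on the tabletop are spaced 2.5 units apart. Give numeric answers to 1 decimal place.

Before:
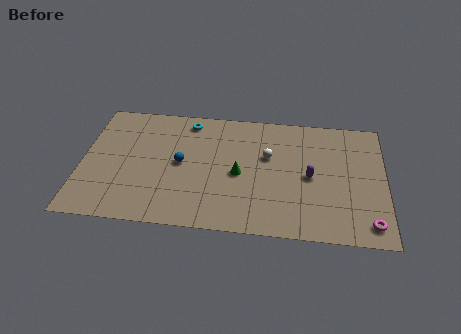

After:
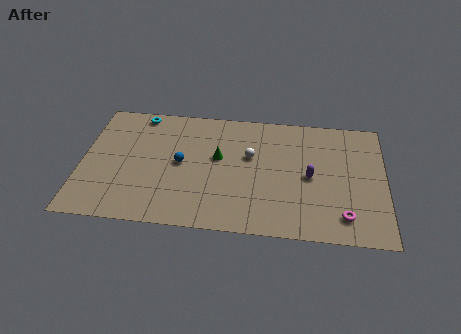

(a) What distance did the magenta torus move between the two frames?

1.5

The magenta torus was near (16.2, 1.4) before and (14.8, 1.8) after, so it travelled √(1.4² + 0.4²) ≈ 1.5 units.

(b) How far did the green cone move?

1.7

The green cone moved from about (8.9, 4.5) to (7.7, 5.7), a distance of √(1.2² + 1.2²) ≈ 1.7.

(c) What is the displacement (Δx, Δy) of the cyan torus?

(-2.8, 0.3)

From the two frames, the cyan torus sits at roughly (5.9, 8.5) before and (3.1, 8.8) after.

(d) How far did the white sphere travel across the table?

1.0

The white sphere was near (10.5, 6.1) before and (9.5, 6.0) after, so it travelled √(1.0² + 0.1²) ≈ 1.0 units.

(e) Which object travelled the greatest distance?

the cyan torus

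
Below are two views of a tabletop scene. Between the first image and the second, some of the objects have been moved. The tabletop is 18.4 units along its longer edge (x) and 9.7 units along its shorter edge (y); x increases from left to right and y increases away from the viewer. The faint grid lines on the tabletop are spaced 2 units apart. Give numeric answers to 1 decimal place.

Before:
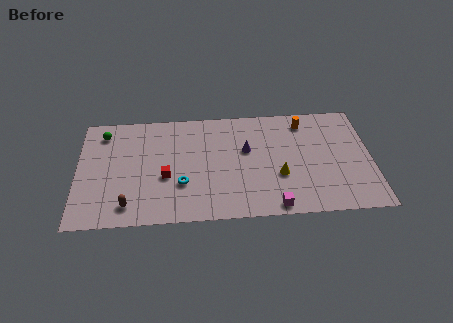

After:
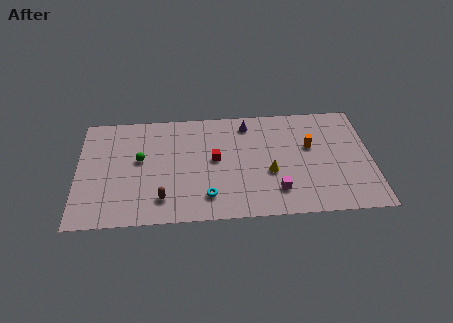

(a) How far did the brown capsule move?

2.1

The brown capsule moved from about (3.2, 1.6) to (5.3, 2.0), a distance of √(2.1² + 0.4²) ≈ 2.1.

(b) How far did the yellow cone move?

0.7

The yellow cone was near (12.6, 3.5) before and (12.0, 3.8) after, so it travelled √(0.6² + 0.3²) ≈ 0.7 units.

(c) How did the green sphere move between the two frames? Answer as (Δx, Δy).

(2.3, -2.5)

The green sphere started near (1.6, 8.0) and ended near (3.9, 5.5).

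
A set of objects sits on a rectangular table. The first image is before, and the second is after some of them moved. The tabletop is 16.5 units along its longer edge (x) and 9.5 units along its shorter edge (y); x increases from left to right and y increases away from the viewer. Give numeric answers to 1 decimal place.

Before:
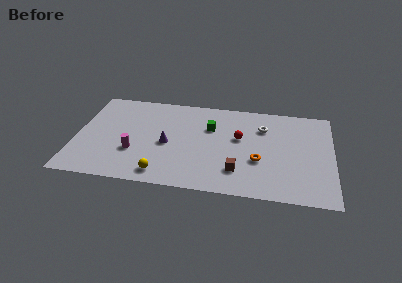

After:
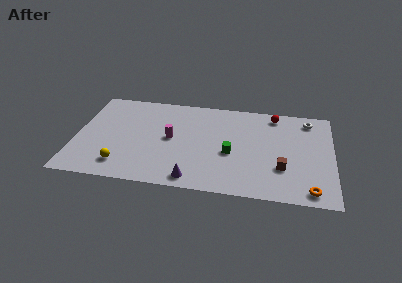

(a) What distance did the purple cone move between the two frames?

3.7

From (5.9, 4.3) to (7.7, 1.1), the purple cone covered √(1.8² + 3.2²) ≈ 3.7 units.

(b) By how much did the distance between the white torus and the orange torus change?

+3.6

Before: roughly 3.4 units apart; after: 7.0. That's 3.6 units further apart.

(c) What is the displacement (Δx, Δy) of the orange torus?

(3.3, -2.4)

The orange torus started near (11.8, 3.5) and ended near (15.1, 1.1).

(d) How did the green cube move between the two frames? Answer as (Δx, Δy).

(1.4, -2.4)

The green cube started near (8.6, 6.4) and ended near (10.0, 4.0).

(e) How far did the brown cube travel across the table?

2.9

From (10.5, 2.3) to (13.3, 3.0), the brown cube covered √(2.8² + 0.7²) ≈ 2.9 units.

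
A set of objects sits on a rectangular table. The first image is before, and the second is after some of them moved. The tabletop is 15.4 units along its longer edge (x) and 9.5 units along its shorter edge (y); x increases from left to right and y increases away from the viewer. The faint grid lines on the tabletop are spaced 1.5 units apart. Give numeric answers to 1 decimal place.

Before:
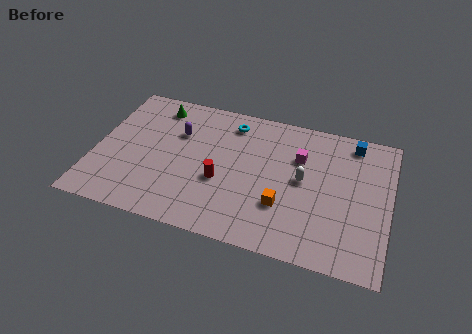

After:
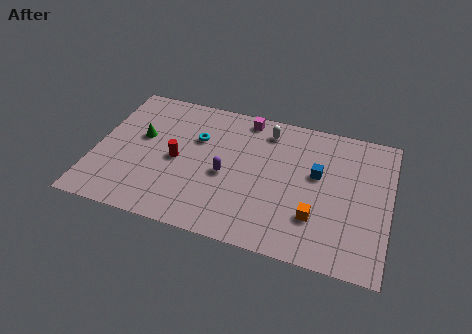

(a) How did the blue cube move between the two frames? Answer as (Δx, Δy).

(-1.7, -2.7)

The blue cube was at about (13.3, 8.3) and moved to about (11.6, 5.6).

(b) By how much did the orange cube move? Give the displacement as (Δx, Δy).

(1.7, -0.3)

The orange cube was at about (10.0, 3.0) and moved to about (11.7, 2.7).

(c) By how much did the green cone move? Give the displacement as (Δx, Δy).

(-0.6, -2.4)

The green cone was at about (2.9, 8.0) and moved to about (2.3, 5.6).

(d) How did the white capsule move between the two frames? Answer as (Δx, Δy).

(-2.1, 2.9)

The white capsule started near (10.9, 5.0) and ended near (8.8, 7.9).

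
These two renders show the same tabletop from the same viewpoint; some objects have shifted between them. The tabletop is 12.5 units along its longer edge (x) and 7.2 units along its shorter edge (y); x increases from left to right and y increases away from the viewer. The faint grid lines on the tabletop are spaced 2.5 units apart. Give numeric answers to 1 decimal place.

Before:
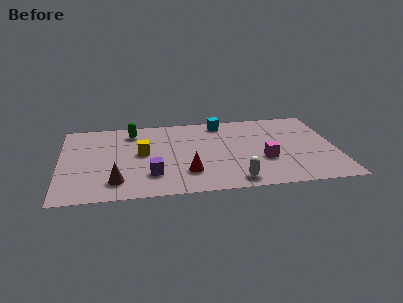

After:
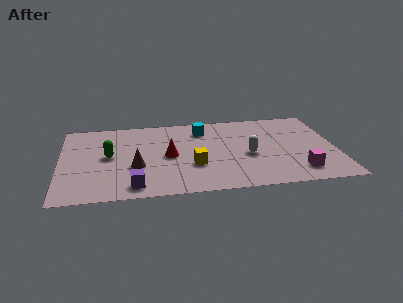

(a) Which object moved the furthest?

the yellow cube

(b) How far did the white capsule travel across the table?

2.3

The white capsule moved from about (7.8, 0.9) to (8.5, 3.1), a distance of √(0.7² + 2.2²) ≈ 2.3.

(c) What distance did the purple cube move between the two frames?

1.2

The purple cube moved from about (4.1, 1.9) to (3.3, 1.0), a distance of √(0.8² + 0.9²) ≈ 1.2.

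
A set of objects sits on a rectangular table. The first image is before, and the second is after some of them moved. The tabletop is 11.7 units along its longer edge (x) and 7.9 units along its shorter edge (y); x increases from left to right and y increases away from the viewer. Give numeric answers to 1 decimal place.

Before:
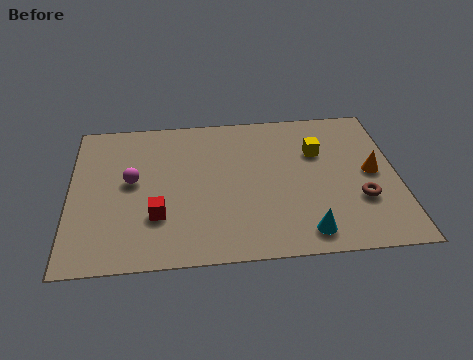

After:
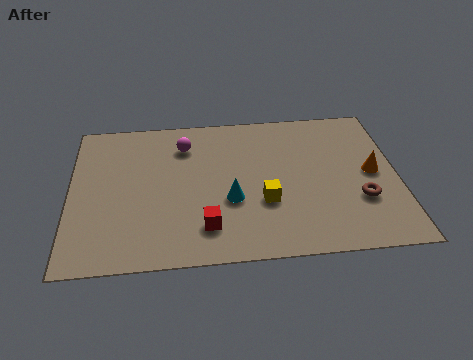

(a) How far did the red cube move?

1.8

The red cube was near (3.1, 2.4) before and (4.8, 1.7) after, so it travelled √(1.7² + 0.7²) ≈ 1.8 units.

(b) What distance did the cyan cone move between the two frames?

3.2

The cyan cone moved from about (8.3, 1.1) to (5.7, 3.0), a distance of √(2.6² + 1.9²) ≈ 3.2.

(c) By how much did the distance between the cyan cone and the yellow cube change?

-3.0

They were about 4.2 units apart before and 1.2 after — 3.0 units closer together.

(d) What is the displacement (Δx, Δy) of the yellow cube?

(-2.0, -2.5)

The yellow cube started near (8.9, 5.3) and ended near (6.9, 2.8).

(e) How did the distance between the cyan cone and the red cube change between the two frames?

-3.8

They were about 5.4 units apart before and 1.6 after — 3.8 units closer together.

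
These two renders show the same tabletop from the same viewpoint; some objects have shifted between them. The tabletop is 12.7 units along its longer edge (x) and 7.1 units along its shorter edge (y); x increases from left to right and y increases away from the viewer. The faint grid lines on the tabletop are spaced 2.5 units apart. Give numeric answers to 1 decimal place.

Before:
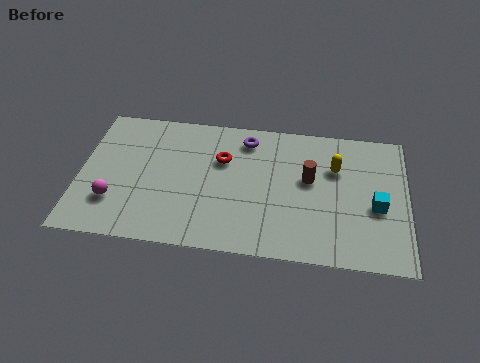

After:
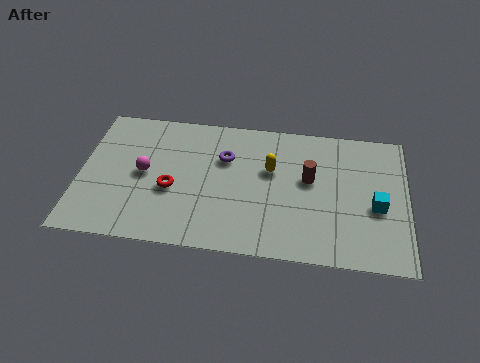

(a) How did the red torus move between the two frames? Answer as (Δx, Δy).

(-1.9, -1.8)

The red torus was at about (5.5, 4.7) and moved to about (3.6, 2.9).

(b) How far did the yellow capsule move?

2.5

The yellow capsule was near (9.9, 4.8) before and (7.4, 4.4) after, so it travelled √(2.5² + 0.4²) ≈ 2.5 units.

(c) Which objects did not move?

the cyan cube and the brown cylinder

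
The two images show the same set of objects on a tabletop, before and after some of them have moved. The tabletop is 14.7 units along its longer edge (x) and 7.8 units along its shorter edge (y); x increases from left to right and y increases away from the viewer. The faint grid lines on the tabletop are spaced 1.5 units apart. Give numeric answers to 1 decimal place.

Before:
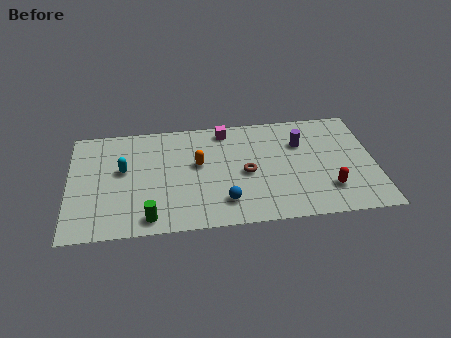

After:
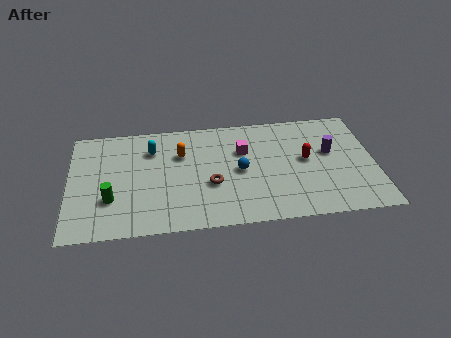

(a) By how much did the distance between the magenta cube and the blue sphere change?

-3.7

The distance was about 5.1 in the first image and 1.4 in the second, so they moved 3.7 units closer together.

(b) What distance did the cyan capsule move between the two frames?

1.9

From (2.6, 4.5) to (4.0, 5.8), the cyan capsule covered √(1.4² + 1.3²) ≈ 1.9 units.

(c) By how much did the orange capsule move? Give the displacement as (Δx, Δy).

(-0.8, 0.8)

The orange capsule was at about (6.2, 4.5) and moved to about (5.4, 5.3).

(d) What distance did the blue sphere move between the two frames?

2.2

The blue sphere moved from about (7.4, 1.7) to (8.2, 3.8), a distance of √(0.8² + 2.1²) ≈ 2.2.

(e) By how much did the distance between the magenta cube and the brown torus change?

-0.6

They were about 3.3 units apart before and 2.7 after — 0.6 units closer together.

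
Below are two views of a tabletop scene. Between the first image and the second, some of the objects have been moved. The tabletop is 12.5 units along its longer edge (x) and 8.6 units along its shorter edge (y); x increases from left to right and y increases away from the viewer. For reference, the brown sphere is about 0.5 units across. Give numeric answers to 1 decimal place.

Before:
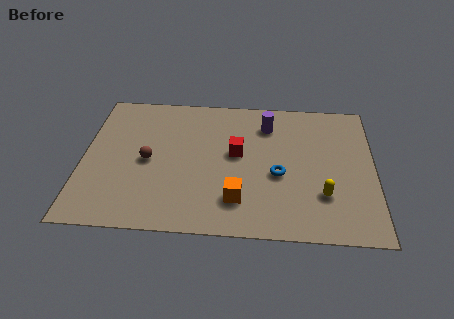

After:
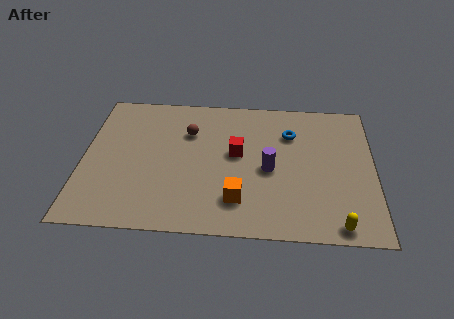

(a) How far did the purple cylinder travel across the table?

2.8

The purple cylinder moved from about (7.9, 6.7) to (8.0, 3.9), a distance of √(0.1² + 2.8²) ≈ 2.8.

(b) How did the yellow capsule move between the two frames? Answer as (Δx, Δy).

(0.6, -1.7)

From the two frames, the yellow capsule sits at roughly (10.3, 2.5) before and (10.9, 0.8) after.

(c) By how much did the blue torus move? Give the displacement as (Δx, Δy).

(0.5, 2.6)

The blue torus was at about (8.4, 3.6) and moved to about (8.9, 6.2).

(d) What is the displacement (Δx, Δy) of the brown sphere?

(1.7, 1.9)

From the two frames, the brown sphere sits at roughly (2.8, 4.1) before and (4.5, 6.0) after.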